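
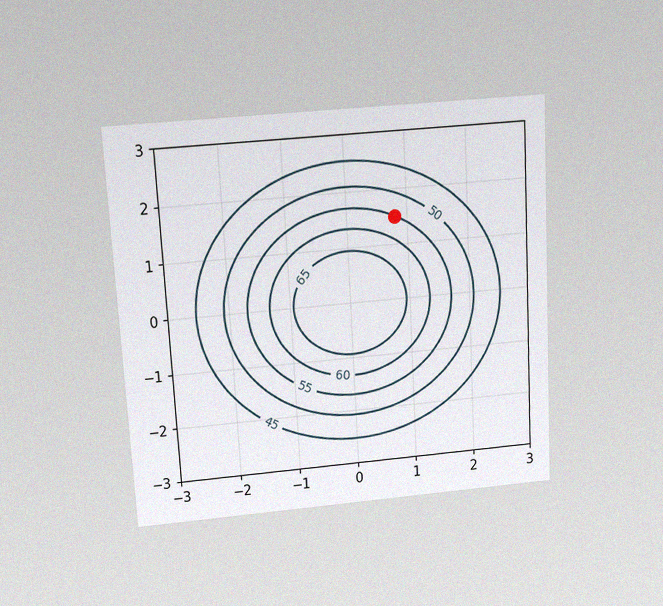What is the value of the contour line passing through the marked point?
55

The chart is tilted about 3° counter-clockwise and viewed slightly from above, with some photo noise. The marked point sits on the contour labelled 55.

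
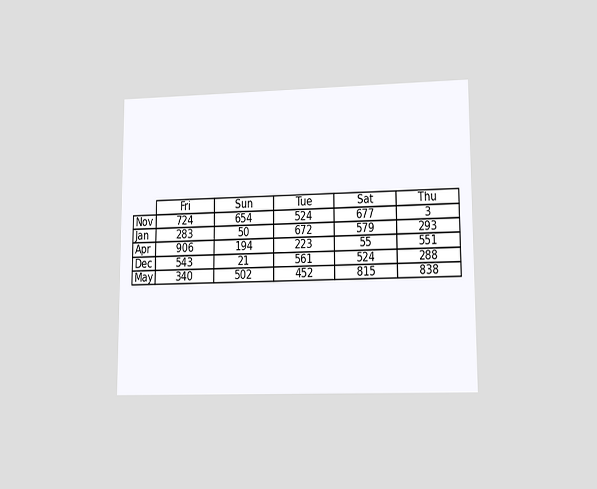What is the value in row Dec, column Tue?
561

The chart is viewed at a slight angle. The (Dec, Tue) cell reads 561.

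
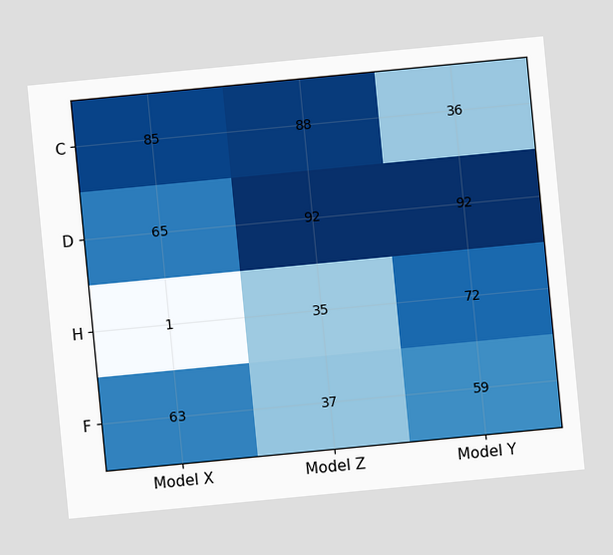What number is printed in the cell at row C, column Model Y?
The chart is tilted about 5° counter-clockwise. The (C, Model Y) cell reads 36.

36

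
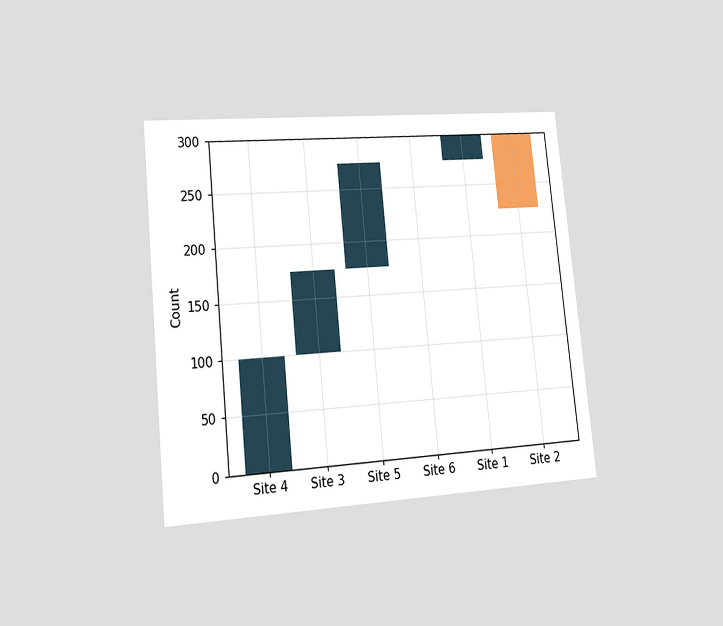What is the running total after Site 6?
The chart is tilted about 6° counter-clockwise and viewed slightly from the left. After Site 6 the running total reaches 275.

275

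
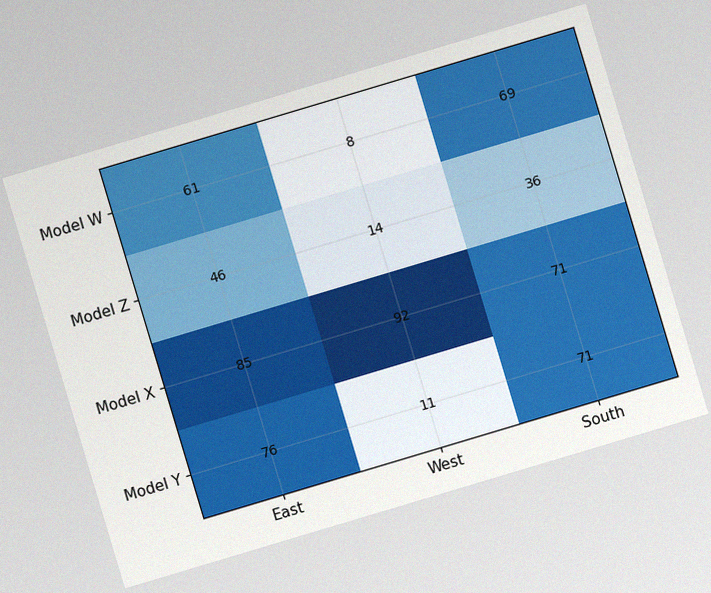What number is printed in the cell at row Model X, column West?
92

The chart is tilted about 17° counter-clockwise, with some photo noise. The (Model X, West) cell reads 92.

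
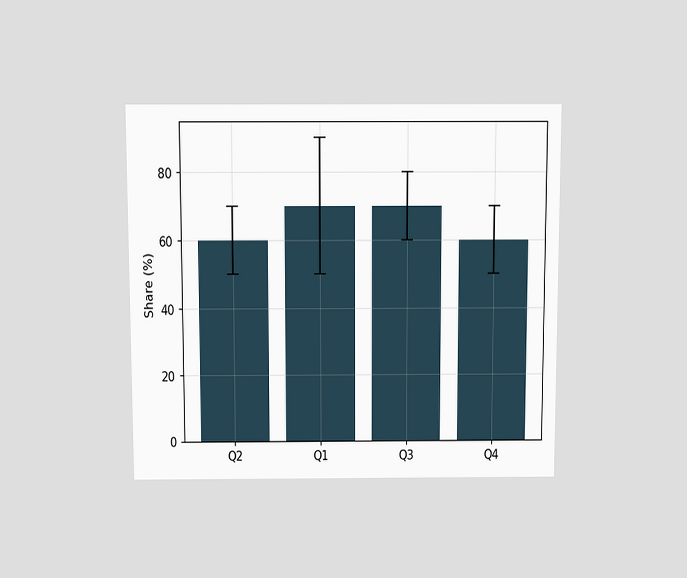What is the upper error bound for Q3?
80%

The chart is viewed slightly from above. The Q3 bar's upper whisker reaches 80%.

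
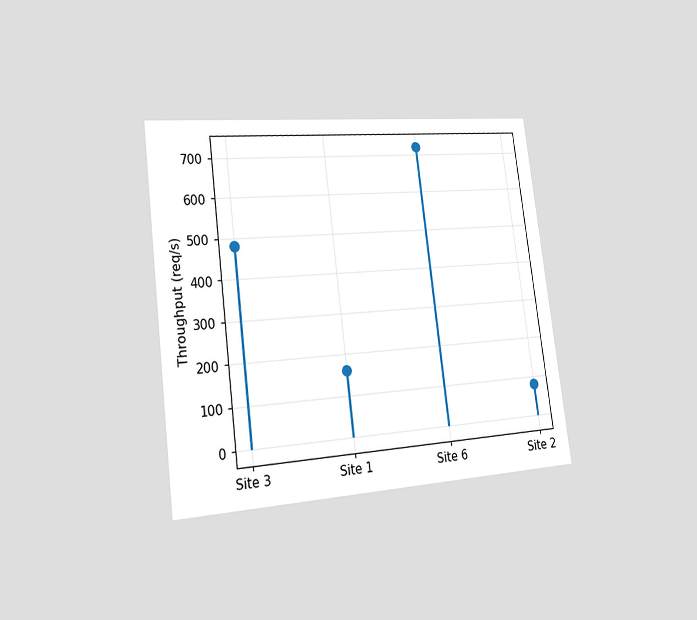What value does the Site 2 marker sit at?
80req/s

The chart is tilted about 7° counter-clockwise and viewed slightly from the left. The Site 2 marker sits at 80req/s.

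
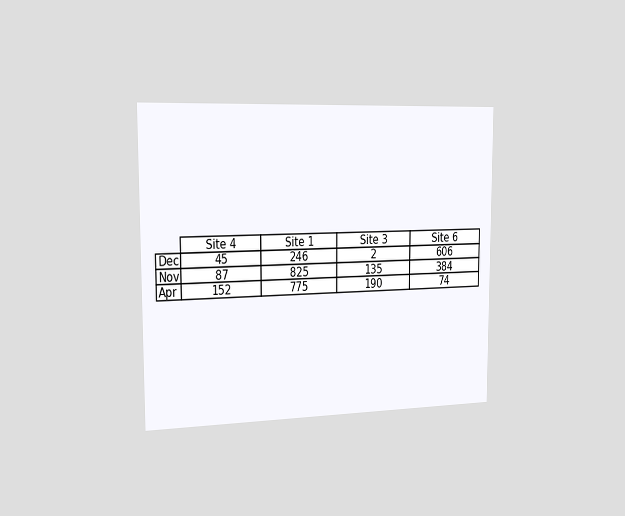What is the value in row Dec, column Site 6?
The chart is viewed slightly from the left. The (Dec, Site 6) cell reads 606.

606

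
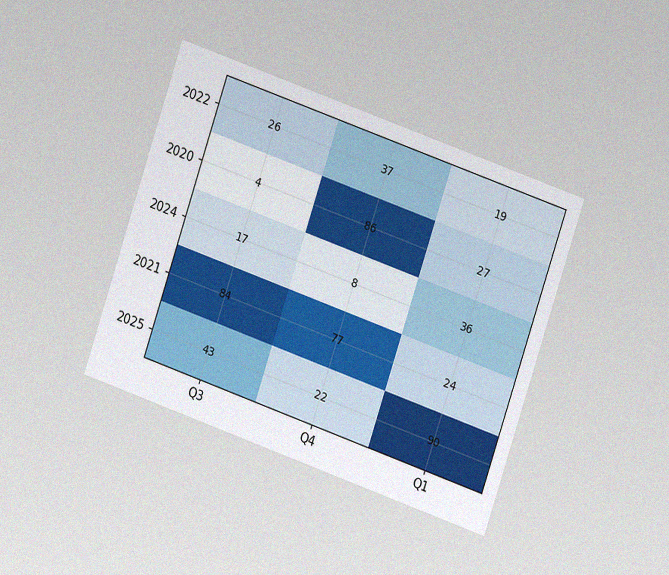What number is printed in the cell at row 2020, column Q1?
The chart is tilted about 19° clockwise and viewed at a slight angle, with some photo noise. The (2020, Q1) cell reads 27.

27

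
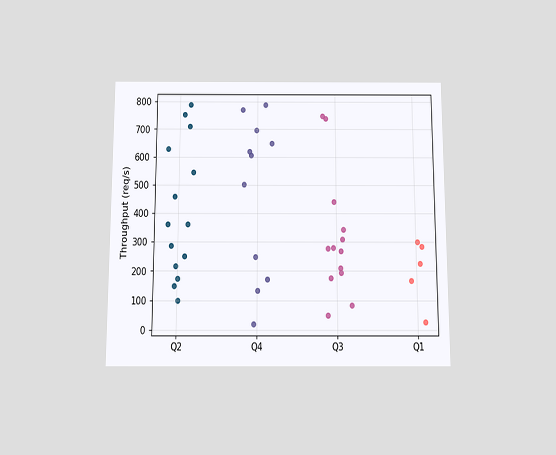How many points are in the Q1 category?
The chart is viewed slightly from below. Counting the markers in the Q1 column gives 5.

5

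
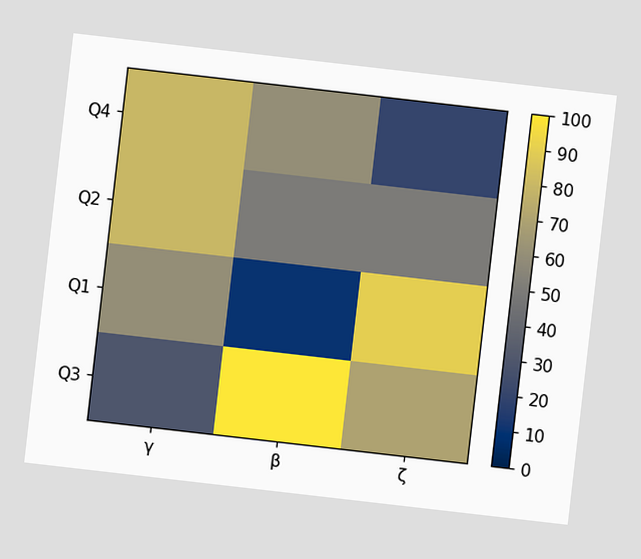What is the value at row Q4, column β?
The chart is tilted about 7° clockwise. Matching cell (Q4, β) against the colorbar gives 60.

60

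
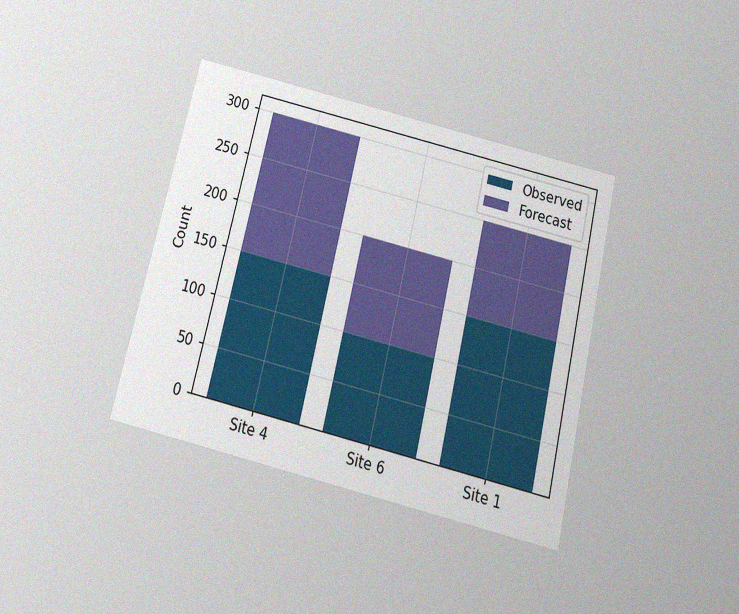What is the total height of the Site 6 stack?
200

The chart is tilted about 13° clockwise and viewed slightly from below, with some photo noise. The Site 6 stack's top reaches 200 on the y-axis.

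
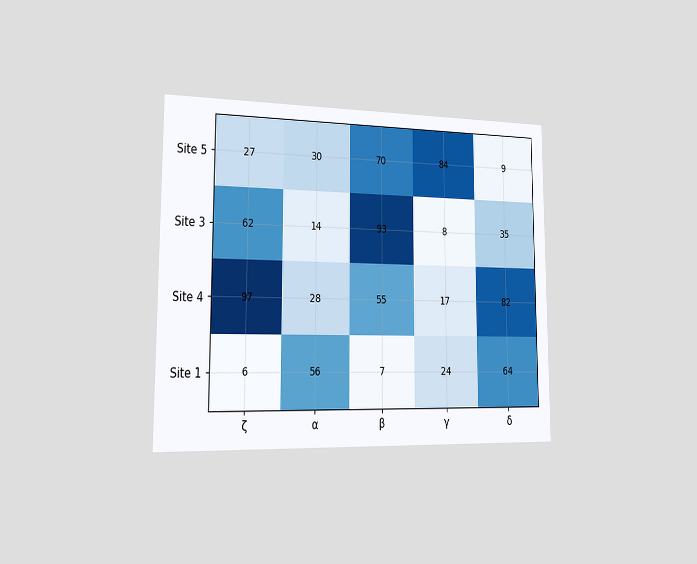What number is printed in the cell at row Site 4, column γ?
17

The chart is viewed slightly from the left. The (Site 4, γ) cell reads 17.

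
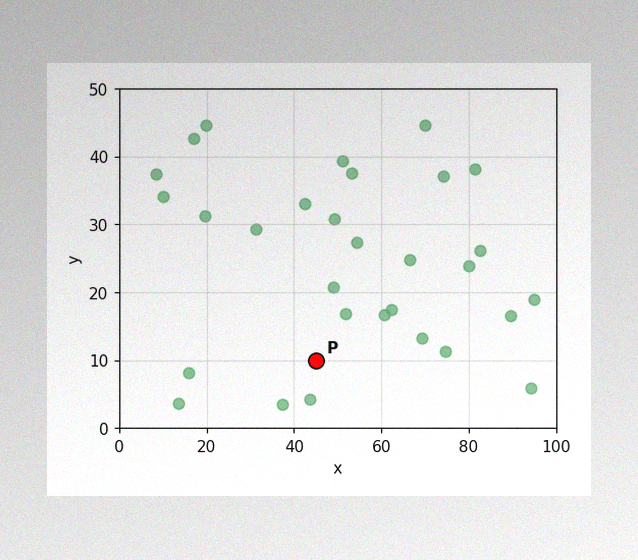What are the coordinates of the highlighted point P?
(45, 10)

The image has some photo noise and uneven lighting. Following the gridlines from P to each axis, P sits at (45, 10).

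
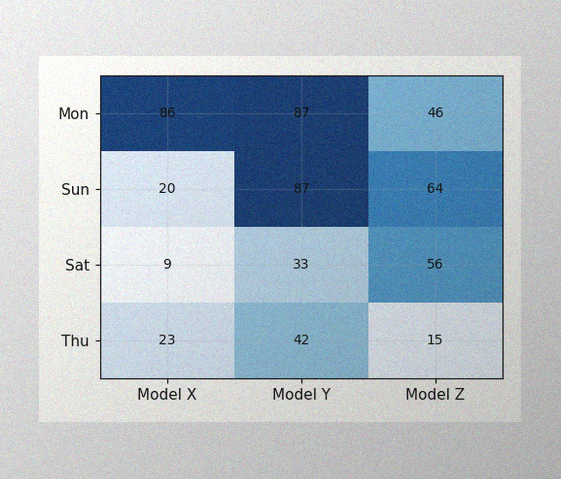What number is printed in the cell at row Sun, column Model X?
The image has some photo noise and uneven lighting. The (Sun, Model X) cell reads 20.

20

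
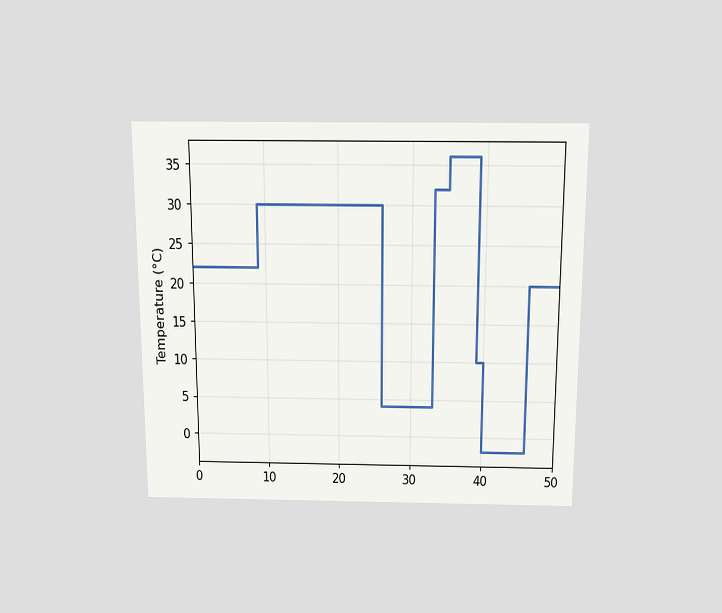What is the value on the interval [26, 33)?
The chart is viewed slightly from above. On [26, 33) the step sits at 4°C.

4°C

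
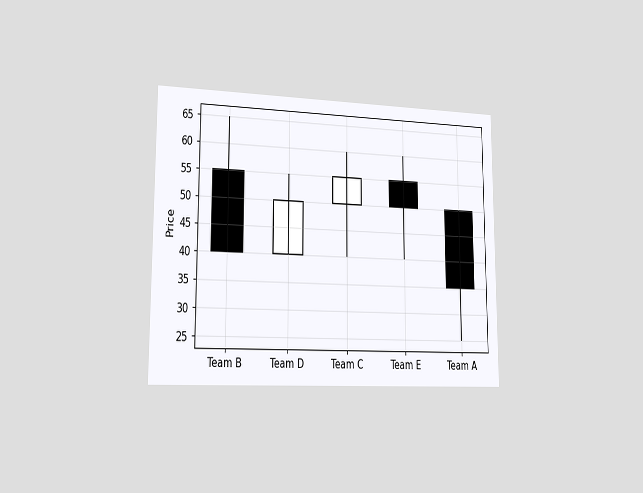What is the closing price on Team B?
40

The chart is viewed slightly from the left. The Team B candle closes at 40.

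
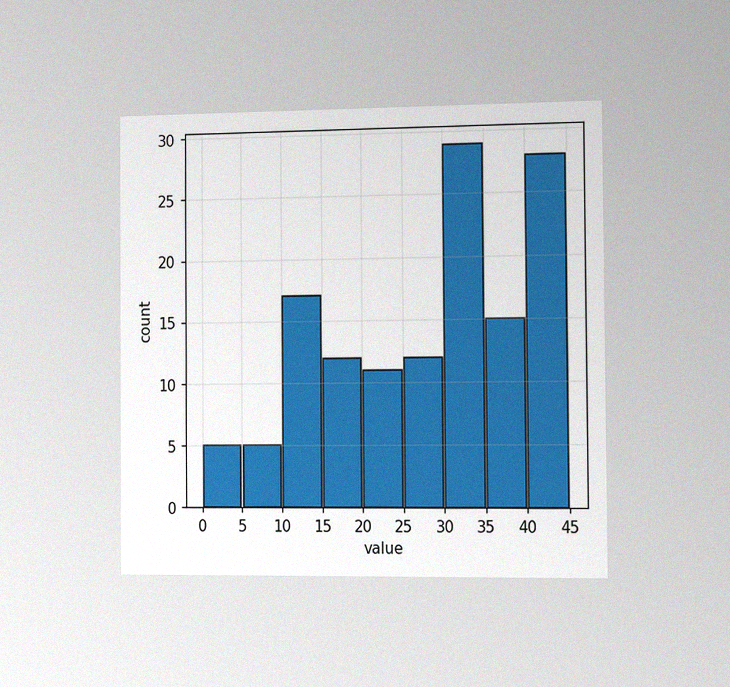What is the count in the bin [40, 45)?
28

The chart is viewed slightly from the right, with some photo noise. The [40, 45) bin has height 28.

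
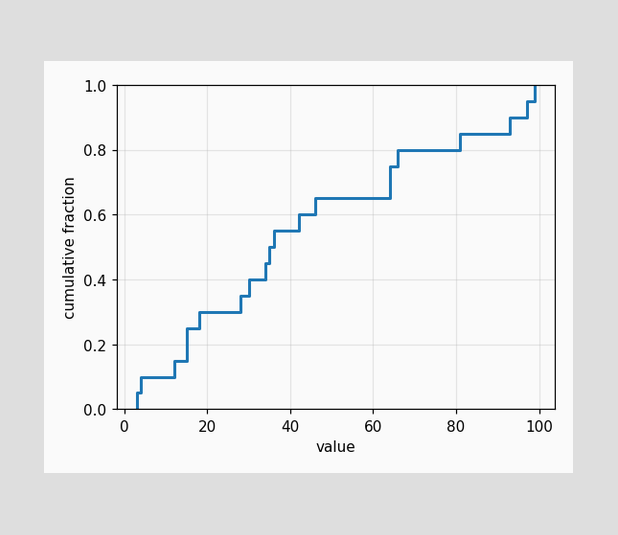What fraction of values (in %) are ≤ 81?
85%

At x=81 the ECDF step is at 85%.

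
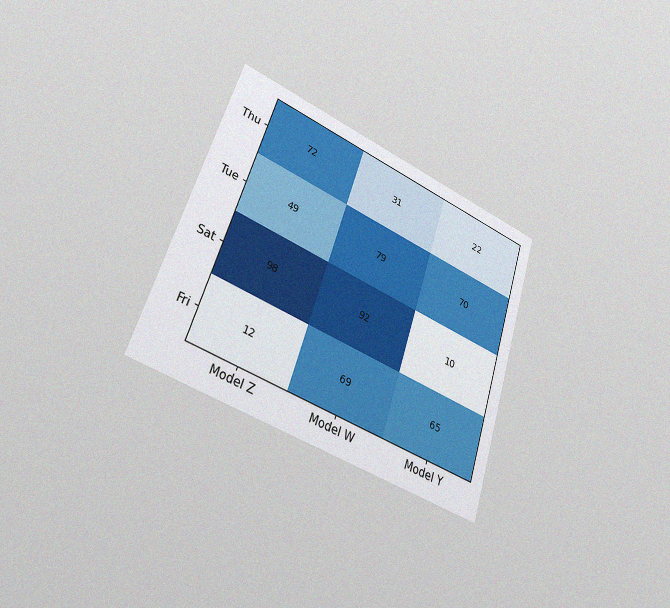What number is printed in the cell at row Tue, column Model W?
The chart is tilted about 18° clockwise and viewed slightly from the left, with some photo noise. The (Tue, Model W) cell reads 79.

79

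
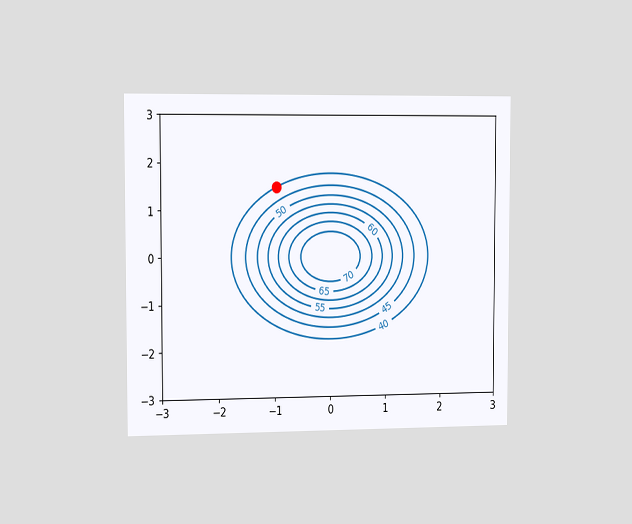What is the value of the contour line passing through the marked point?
40

The chart is viewed slightly from the left. The marked point sits on the contour labelled 40.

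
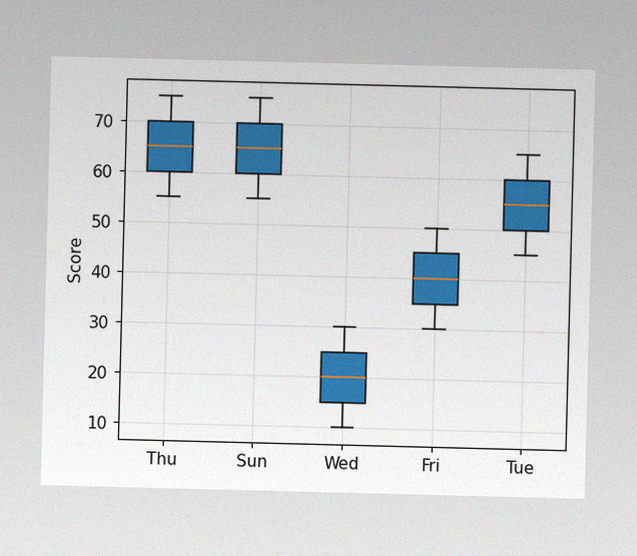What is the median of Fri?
40

The image has some photo noise and uneven lighting. The median line in the Fri box sits at 40.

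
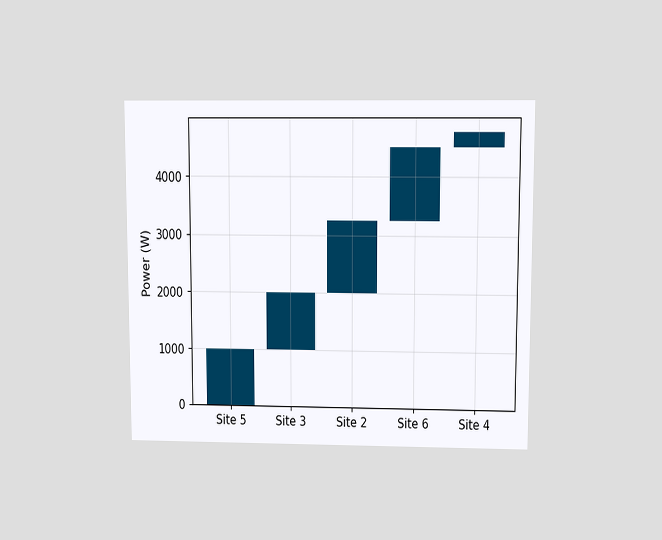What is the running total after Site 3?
2000W

The chart is viewed slightly from above. After Site 3 the running total reaches 2000W.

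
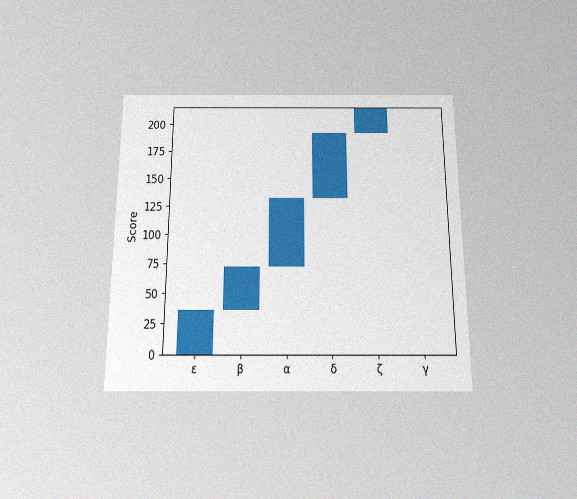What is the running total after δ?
The chart is viewed slightly from below, with some photo noise. After δ the running total reaches 192.

192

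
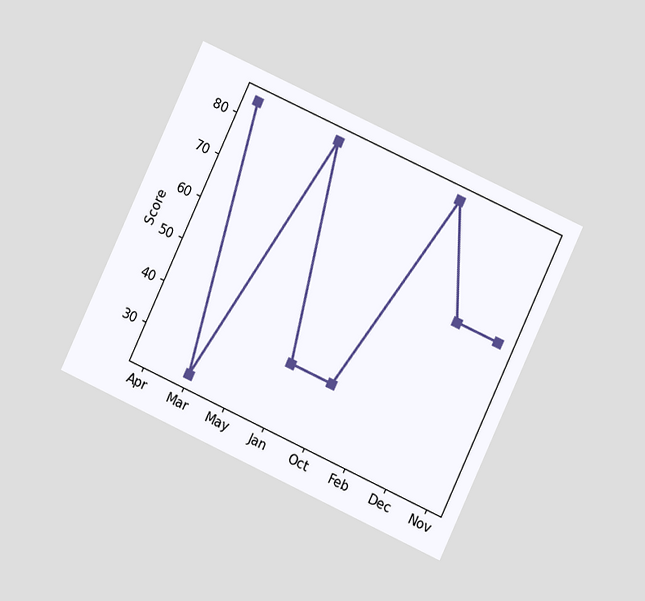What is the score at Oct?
The chart is tilted about 25° clockwise and viewed at a slight angle. At Oct, the line is at 36.

36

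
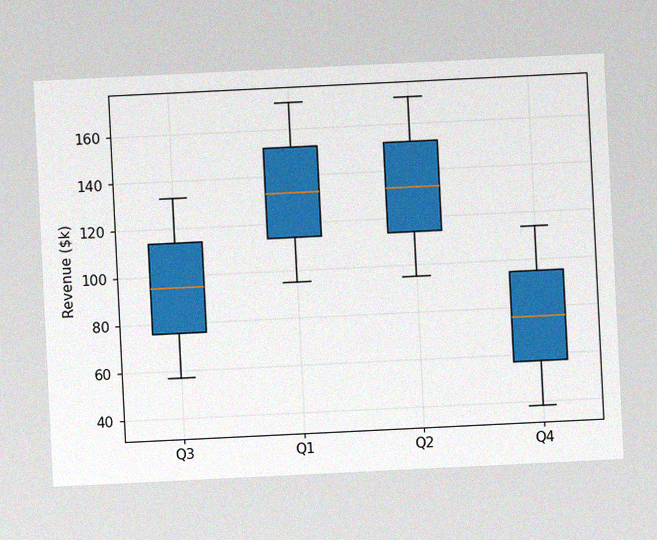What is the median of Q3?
The chart is tilted about 3° counter-clockwise, with some photo noise. The median line in the Q3 box sits at $95k.

$95k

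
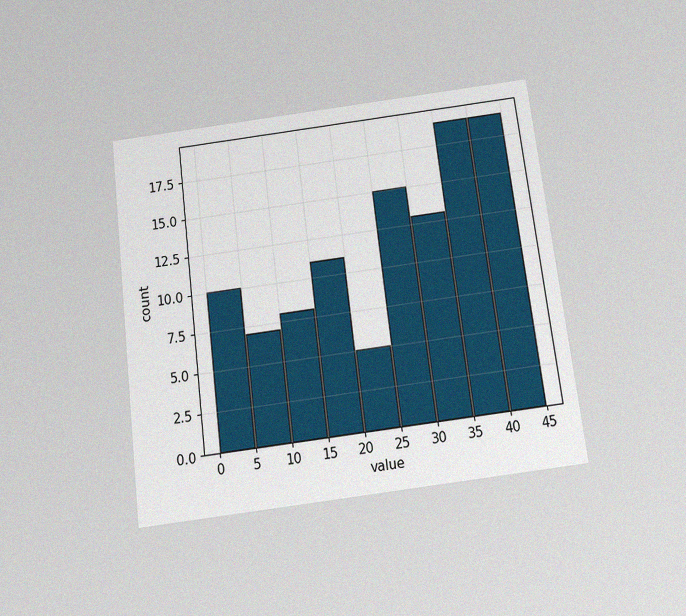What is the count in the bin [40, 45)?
The chart is tilted about 7° counter-clockwise and viewed slightly from below, with some photo noise. The [40, 45) bin has height 19.

19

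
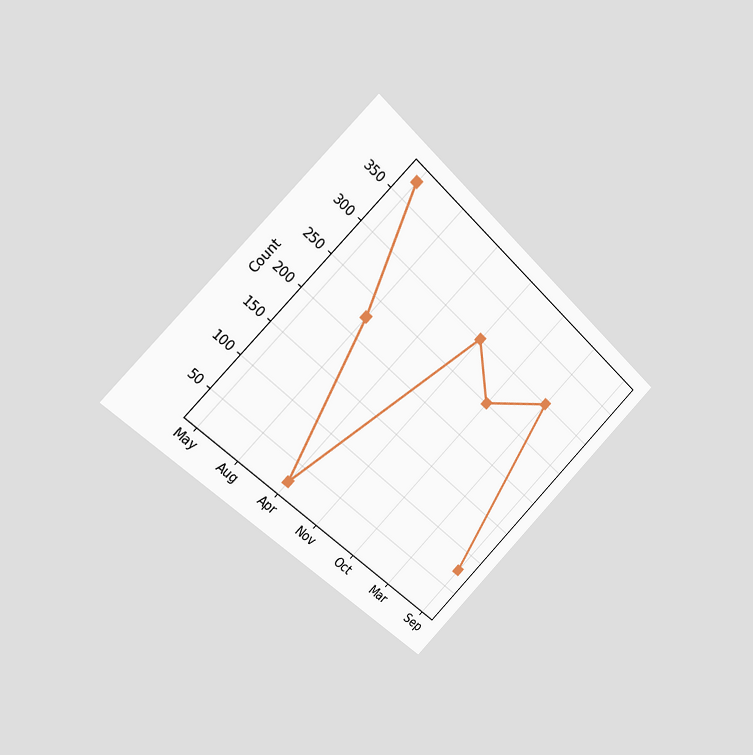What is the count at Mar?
The chart is tilted about 45° clockwise and viewed slightly from the left. At Mar, the line is at 300.

300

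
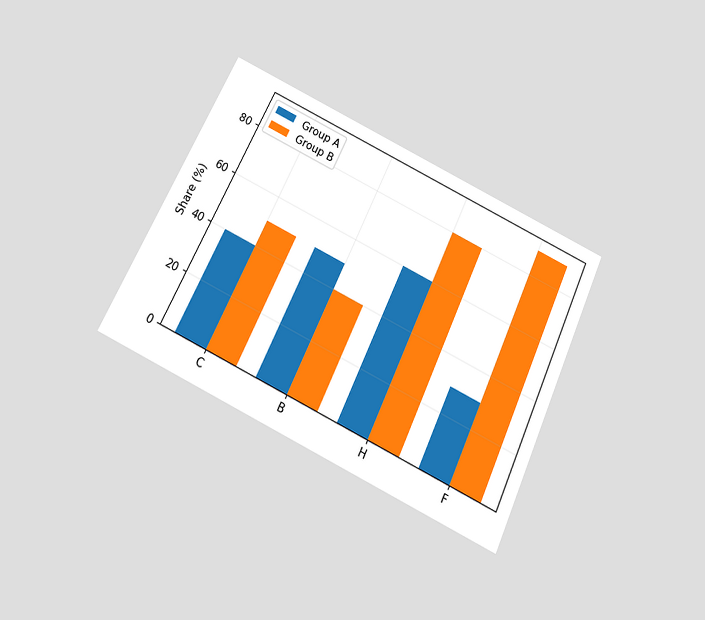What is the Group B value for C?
50%

The chart is tilted about 26° clockwise and viewed slightly from below. The Group B bar at C reaches 50% on the y-axis.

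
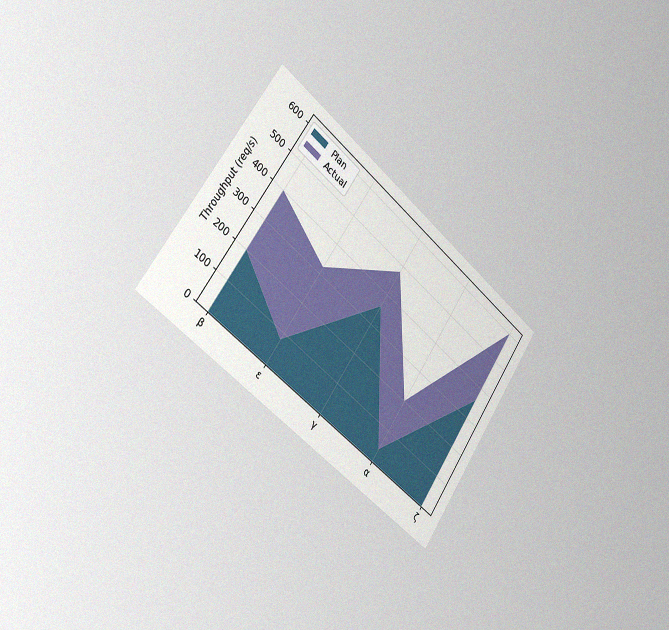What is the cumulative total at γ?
480req/s

The chart is tilted about 36° clockwise and viewed slightly from the left, with some photo noise. The stacked total at γ reaches 480req/s.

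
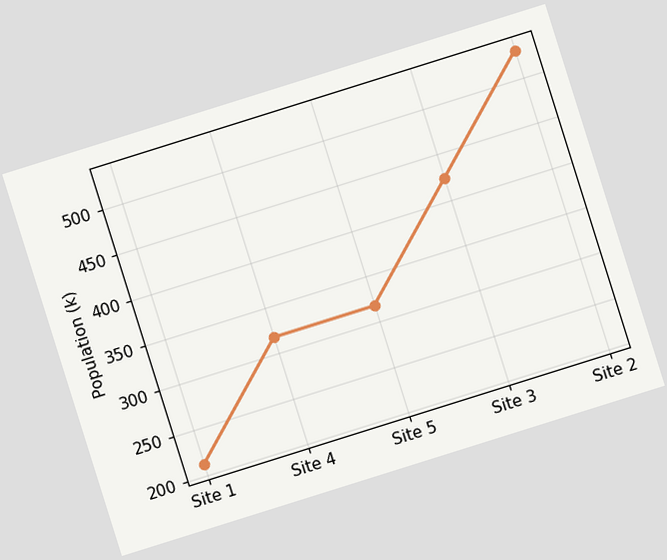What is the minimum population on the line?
212k

The chart is tilted about 17° counter-clockwise. The lowest point is at Site 1, and reading across to the y-axis gives 212k.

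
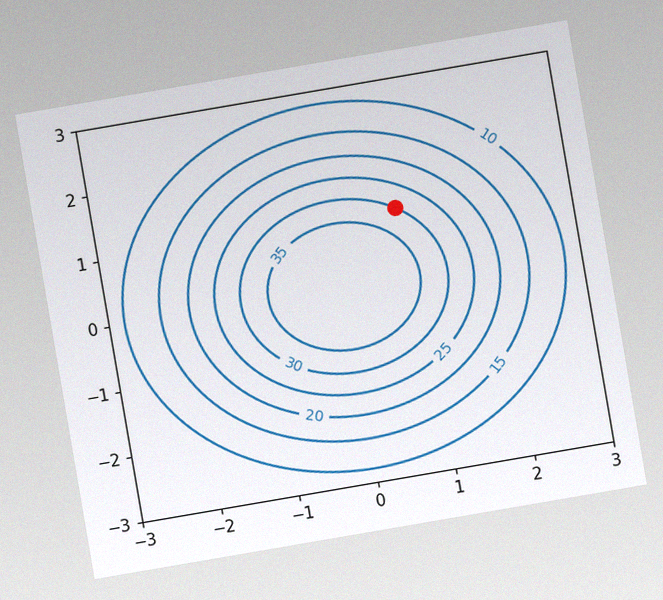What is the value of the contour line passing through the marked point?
30

The chart is tilted about 10° counter-clockwise, with some photo noise. The marked point sits on the contour labelled 30.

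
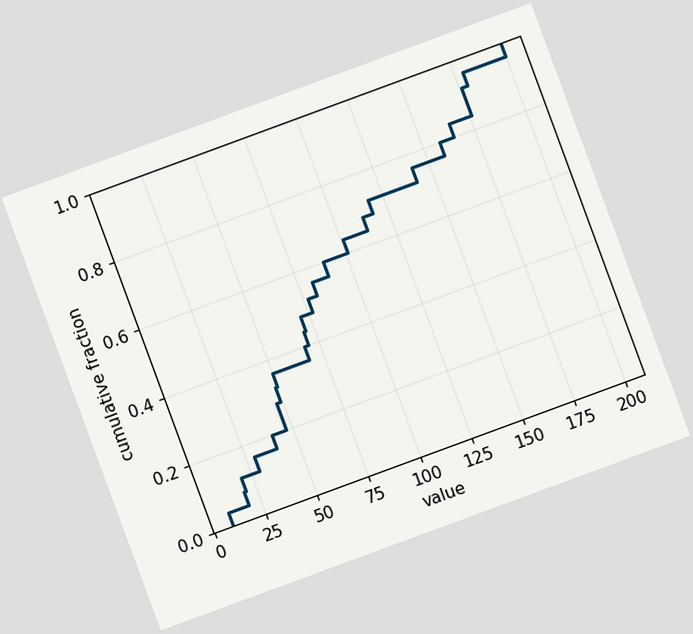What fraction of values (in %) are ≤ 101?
64%

The chart is tilted about 20° counter-clockwise. At x=101 the ECDF step is at 64%.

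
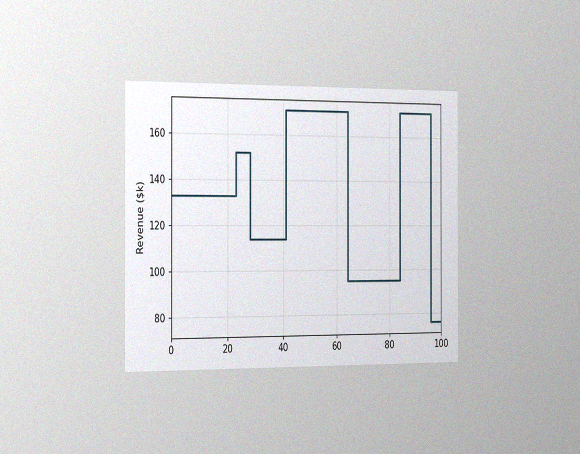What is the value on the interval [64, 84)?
$95k

The chart is viewed slightly from the left, with some photo noise. On [64, 84) the step sits at $95k.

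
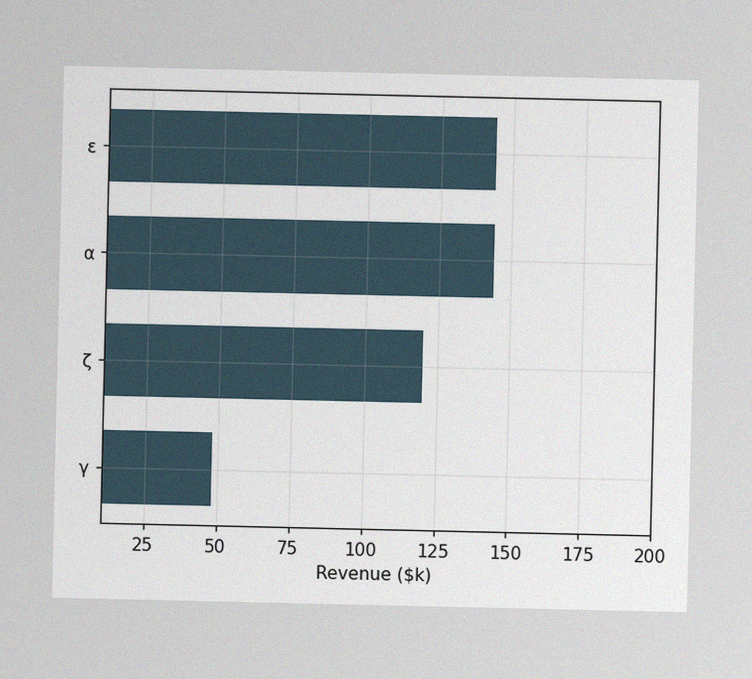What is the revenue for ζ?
The image has some photo noise and uneven lighting. Reading along the chart's x-axis, the ζ bar reaches $120k.

$120k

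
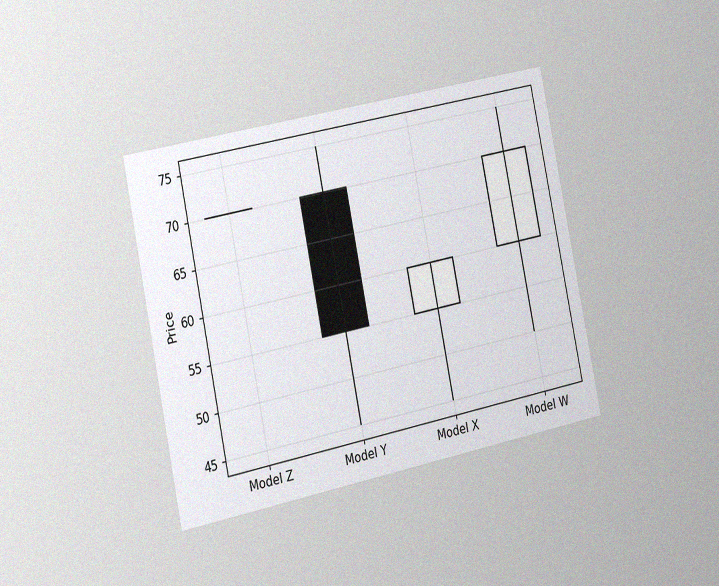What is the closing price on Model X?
60

The chart is tilted about 12° counter-clockwise and viewed slightly from the left, with some photo noise. The Model X candle closes at 60.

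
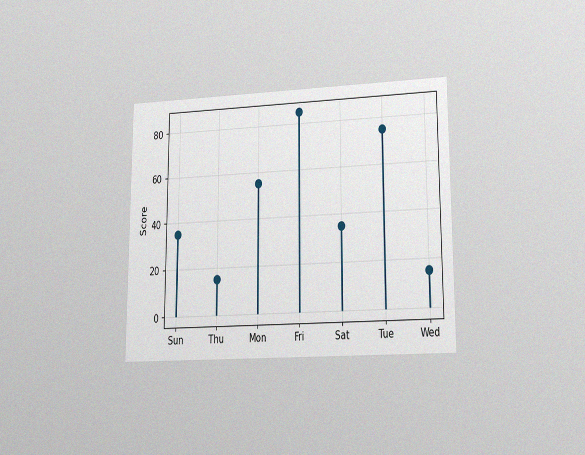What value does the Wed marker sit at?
The chart is viewed at a slight angle, with some photo noise. The Wed marker sits at 15.

15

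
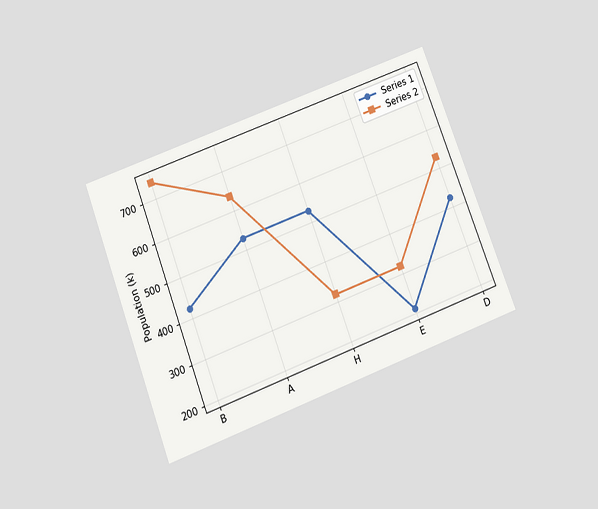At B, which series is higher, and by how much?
The chart is tilted about 21° counter-clockwise and viewed slightly from below. At B, Series 2 sits above the other line by 318k.

Series 2, by 318k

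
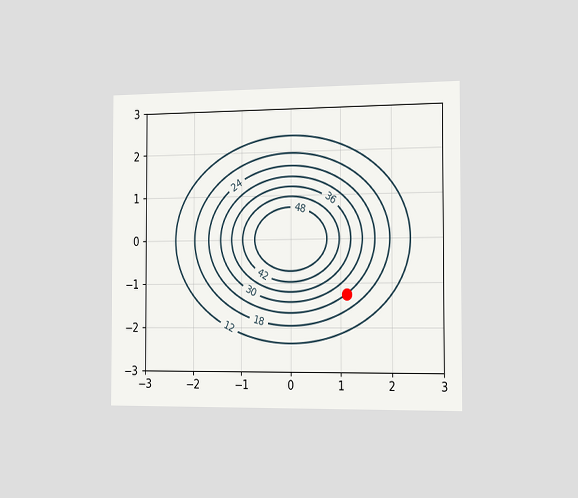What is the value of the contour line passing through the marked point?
The chart is viewed slightly from the right. The marked point sits on the contour labelled 24.

24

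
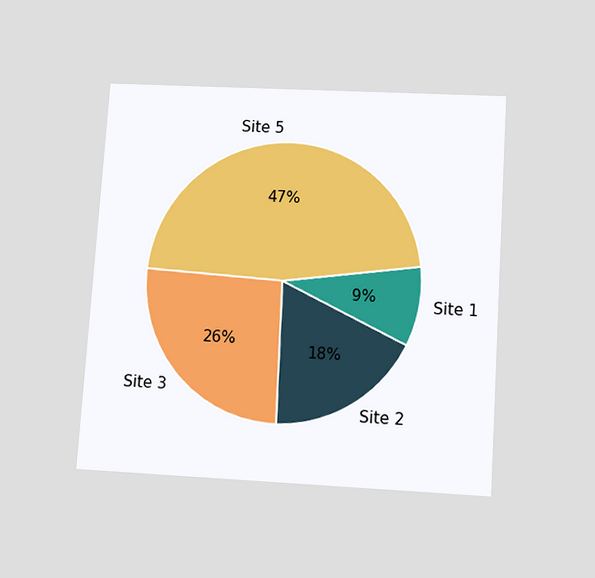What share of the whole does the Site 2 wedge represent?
18%

The chart is tilted about 4° clockwise and viewed slightly from below. The Site 2 slice takes up 18% of the pie.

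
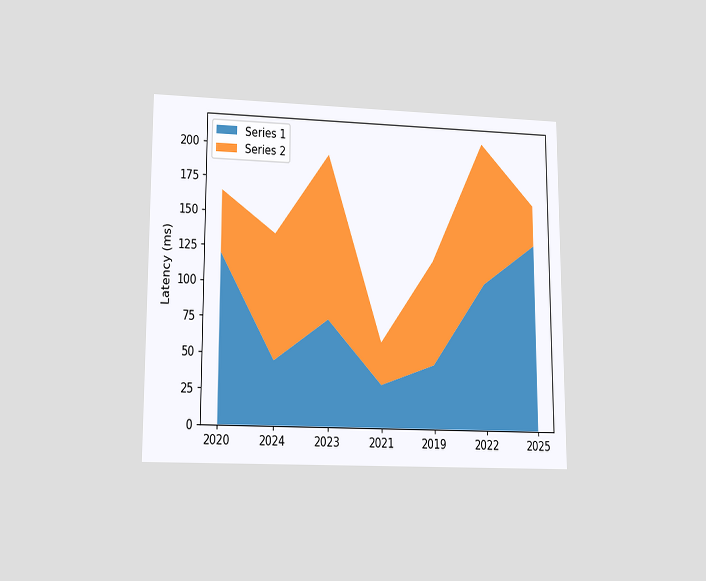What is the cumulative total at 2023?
195ms

The chart is viewed at a slight angle. The stacked total at 2023 reaches 195ms.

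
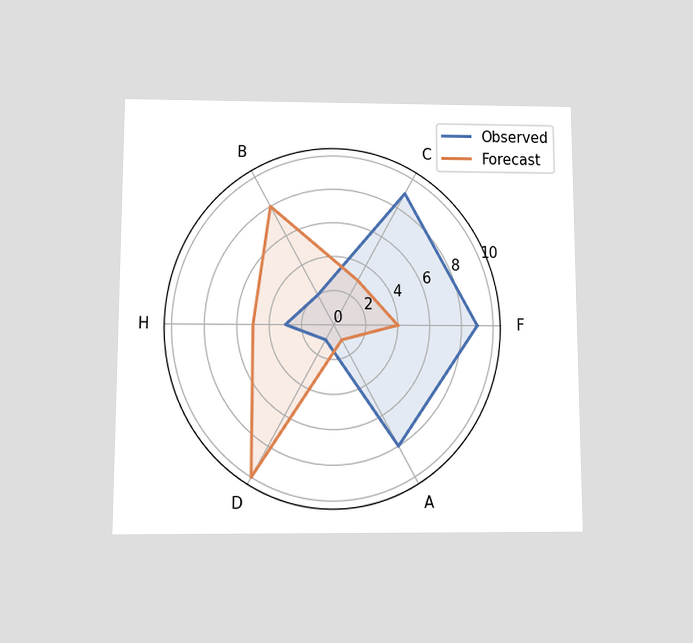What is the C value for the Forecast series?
The chart is viewed slightly from below. On the C axis, Forecast reaches 3.

3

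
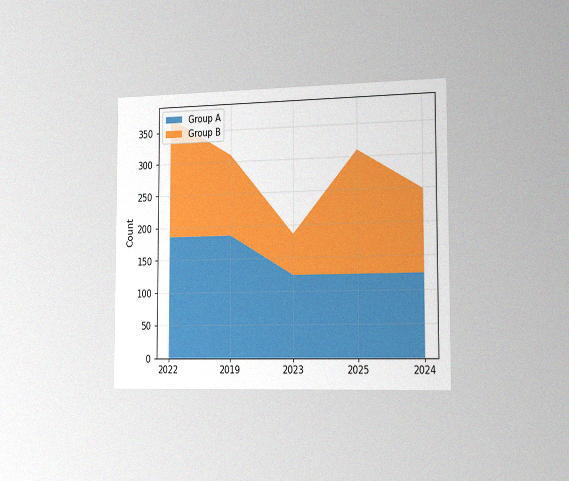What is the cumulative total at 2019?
The chart is viewed slightly from the right, with some photo noise. The stacked total at 2019 reaches 310.

310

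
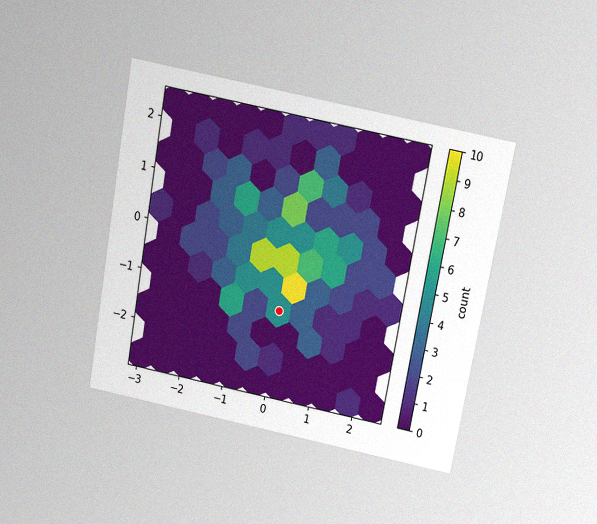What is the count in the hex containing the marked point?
The chart is tilted about 10° clockwise and viewed slightly from above, with some photo noise. The marked hex reads 5 on the colorbar.

5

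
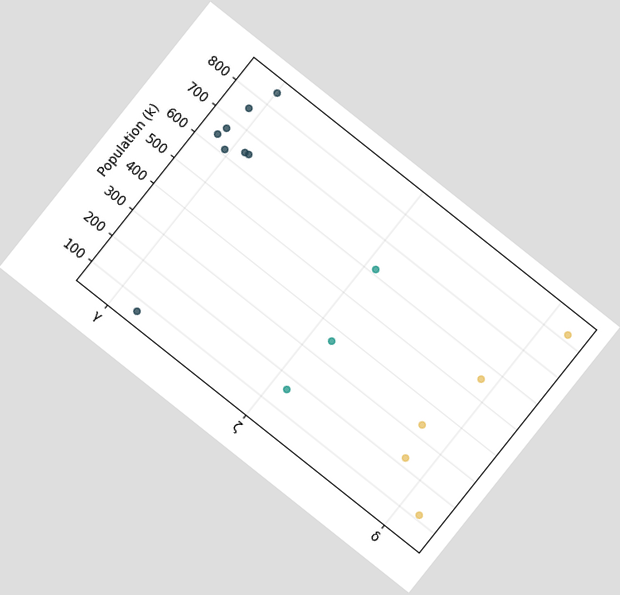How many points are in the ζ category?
The chart is tilted about 38° clockwise. Counting the markers in the ζ column gives 3.

3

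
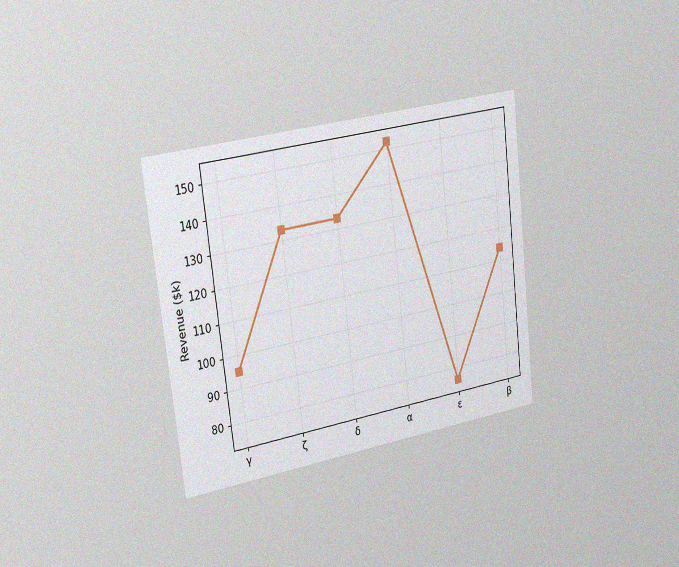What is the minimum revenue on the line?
The chart is tilted about 7° counter-clockwise and viewed slightly from the left, with some photo noise. The lowest point is at ε, and reading across to the y-axis gives $76k.

$76k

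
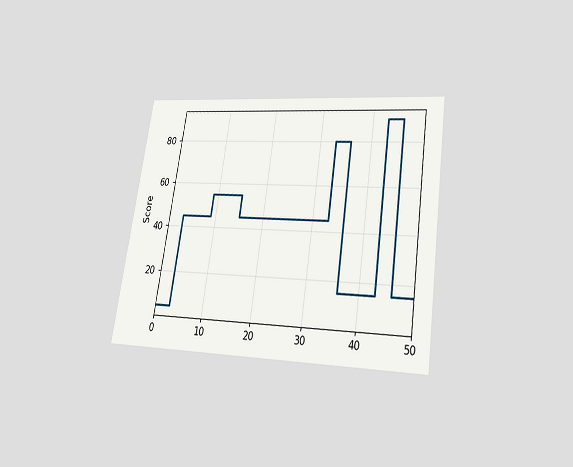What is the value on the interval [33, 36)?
80

The chart is tilted about 8° clockwise and viewed slightly from below. On [33, 36) the step sits at 80.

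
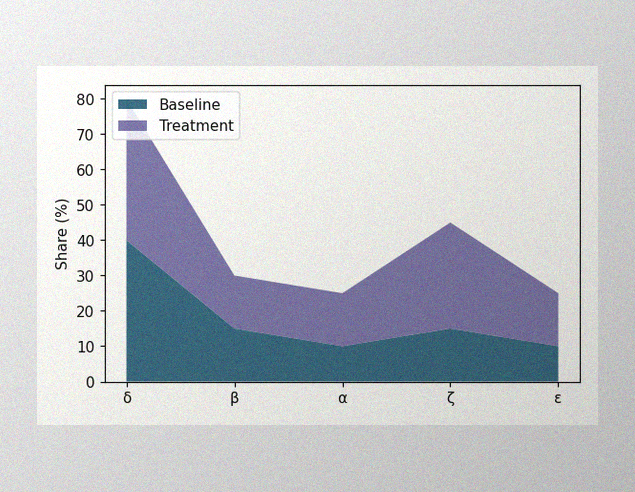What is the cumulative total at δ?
80%

The image has some photo noise and uneven lighting. The stacked total at δ reaches 80%.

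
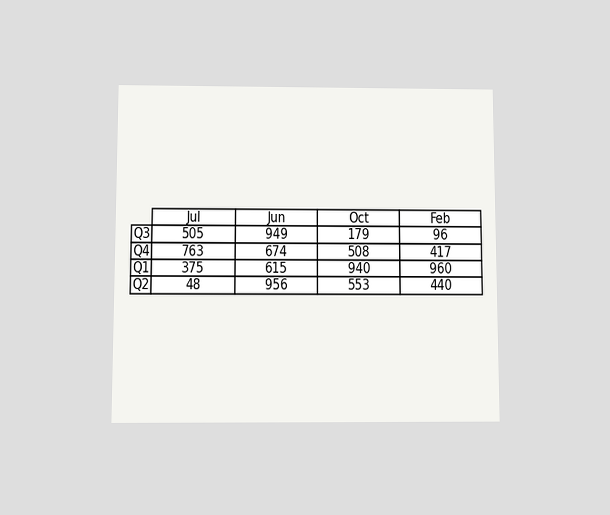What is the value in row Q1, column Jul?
The chart is viewed slightly from below. The (Q1, Jul) cell reads 375.

375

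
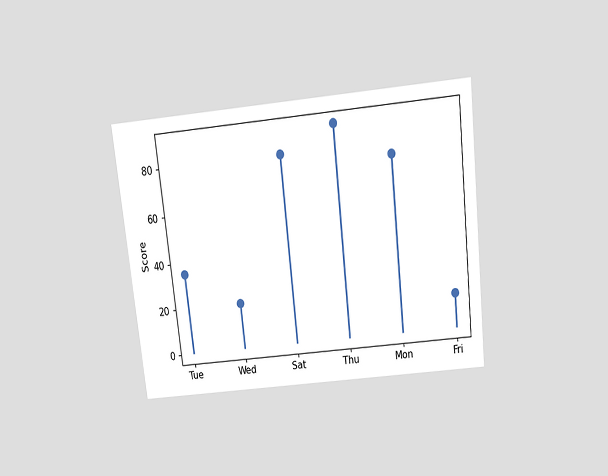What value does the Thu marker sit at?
The chart is tilted about 6° counter-clockwise and viewed slightly from above. The Thu marker sits at 90.

90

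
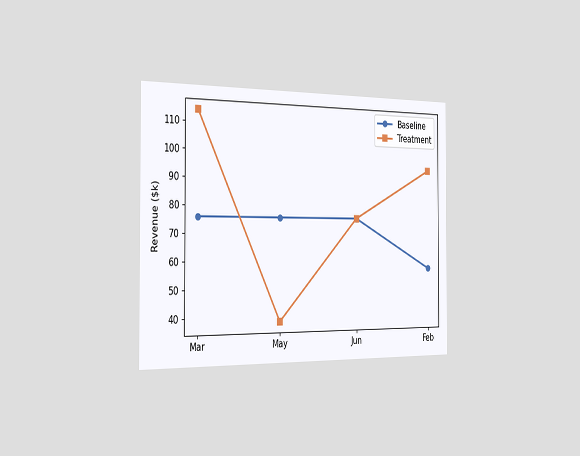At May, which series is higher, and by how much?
The chart is viewed slightly from the left. At May, Baseline sits above the other line by $38k.

Baseline, by $38k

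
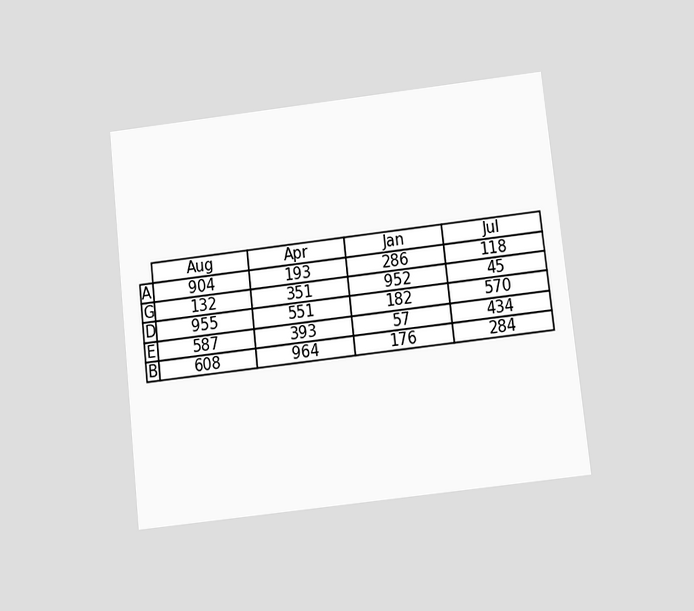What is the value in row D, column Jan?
The chart is tilted about 6° counter-clockwise and viewed at a slight angle. The (D, Jan) cell reads 182.

182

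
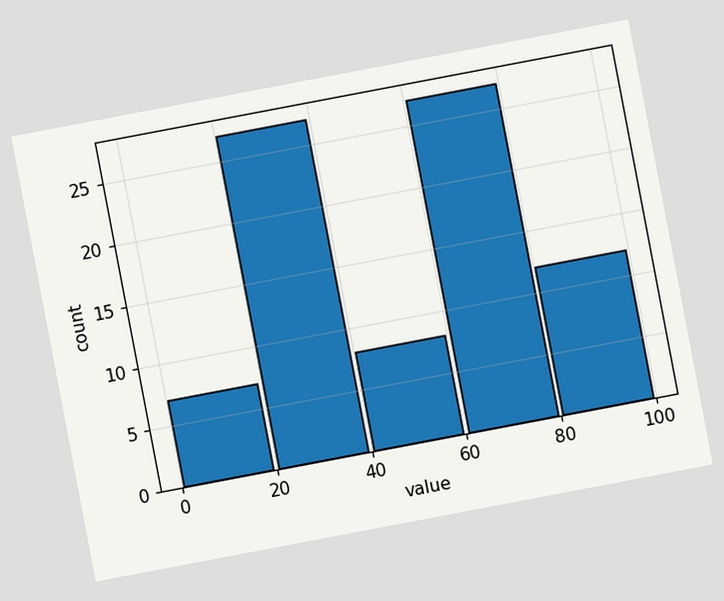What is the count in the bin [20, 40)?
The chart is tilted about 11° counter-clockwise. The [20, 40) bin has height 27.

27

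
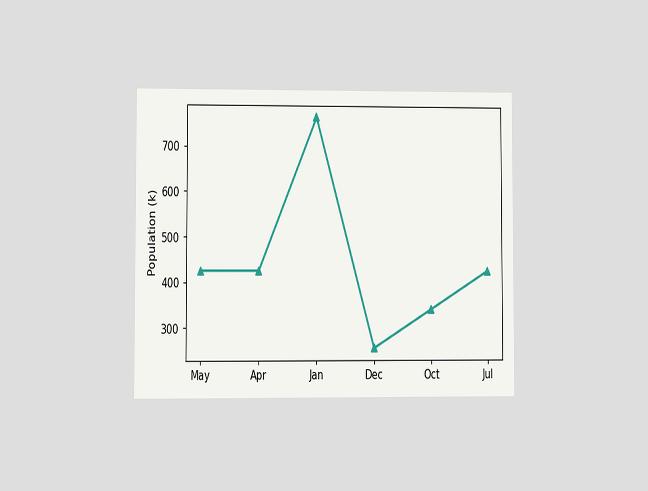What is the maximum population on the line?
765k

The chart is viewed at a slight angle. The highest point is at Jan, and reading across to the y-axis gives 765k.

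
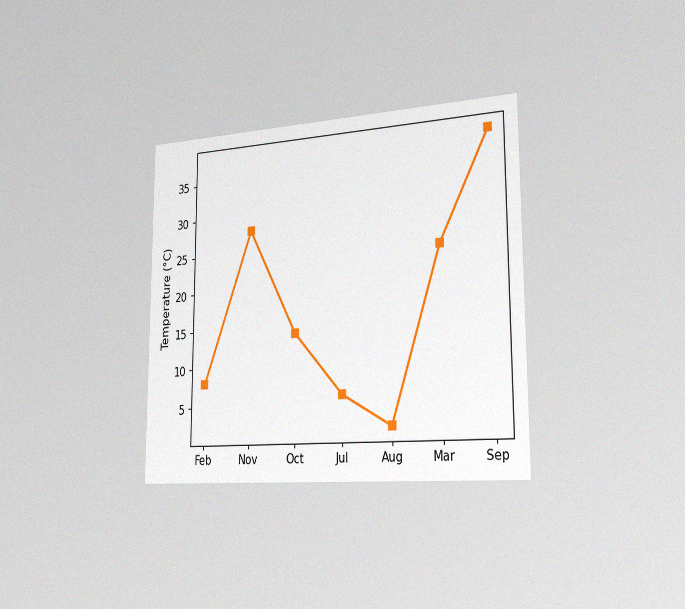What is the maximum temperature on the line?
The chart is viewed slightly from the right, with some photo noise. The highest point is at Sep, and reading across to the y-axis gives 38°C.

38°C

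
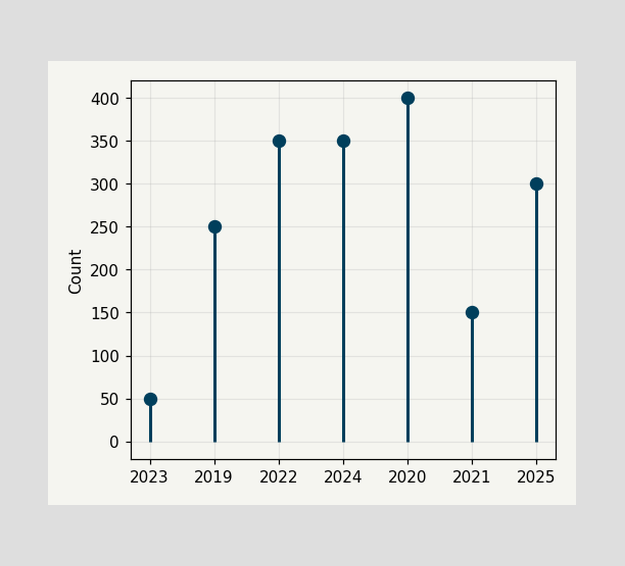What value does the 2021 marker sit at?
The 2021 marker sits at 150.

150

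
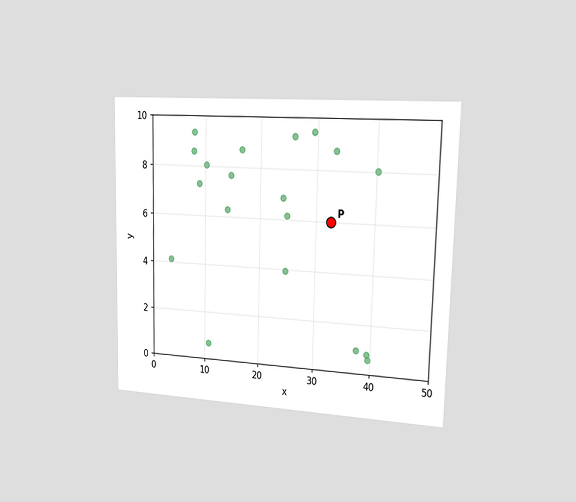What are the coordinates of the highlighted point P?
The chart is viewed slightly from the right. Following the gridlines from P to each axis, P sits at (32.5, 6).

(32.5, 6)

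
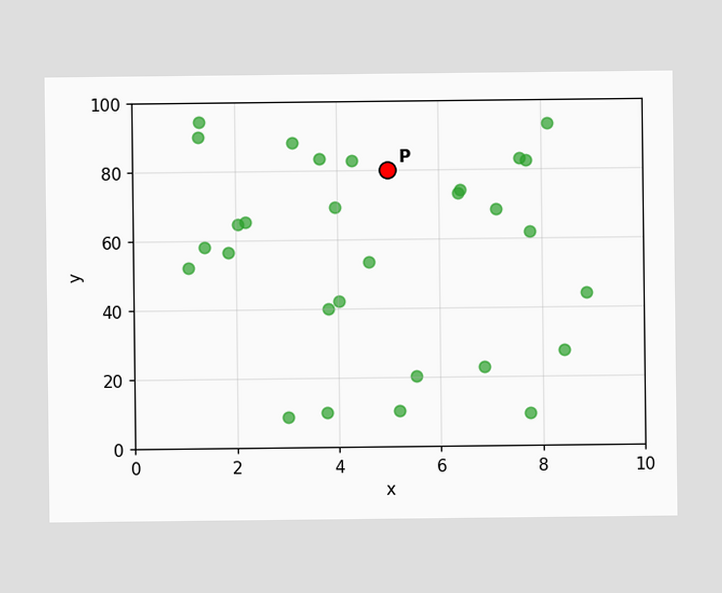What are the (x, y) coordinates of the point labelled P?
Following the gridlines from P to each axis, P sits at (5, 80).

(5, 80)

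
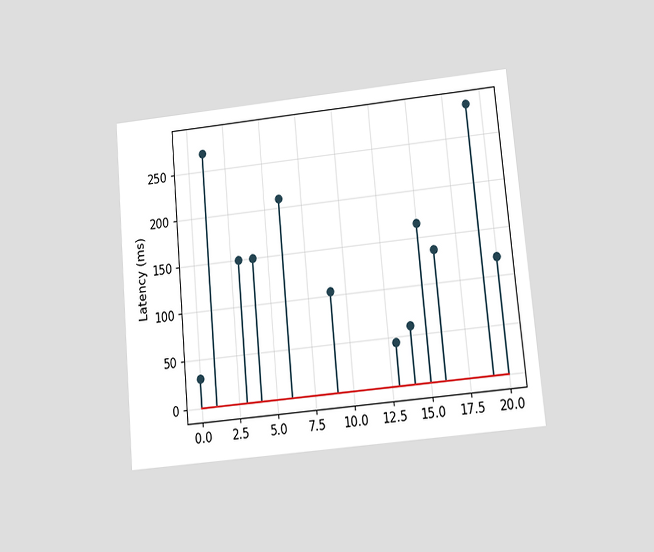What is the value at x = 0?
30ms

The chart is tilted about 5° counter-clockwise and viewed at a slight angle. The stem at x=0 reaches 30ms.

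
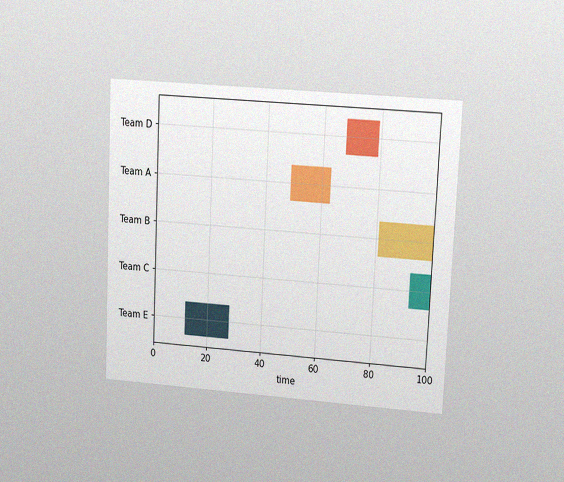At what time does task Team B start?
81

The chart is tilted about 3° clockwise and viewed at a slight angle, with some photo noise. The Team B bar begins at t=81.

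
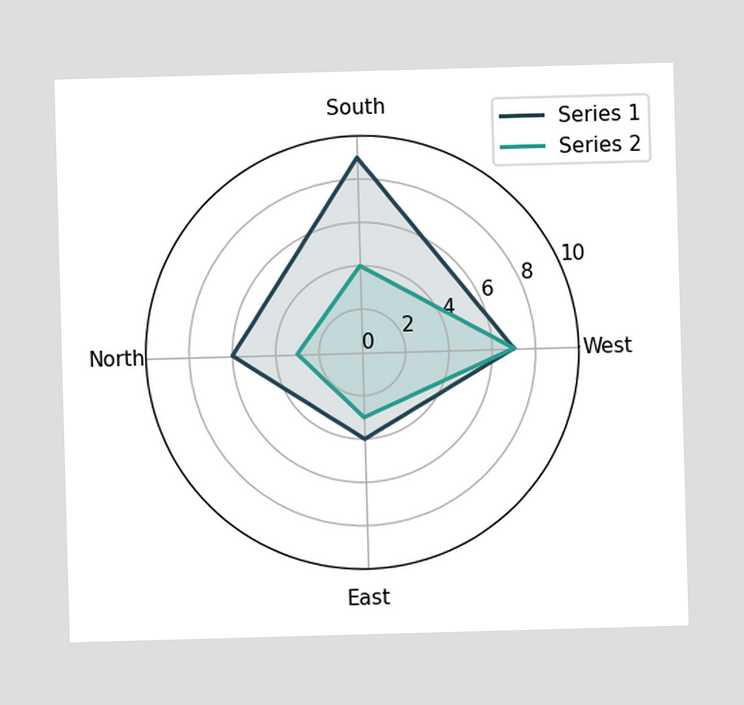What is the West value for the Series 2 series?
On the West axis, Series 2 reaches 7.

7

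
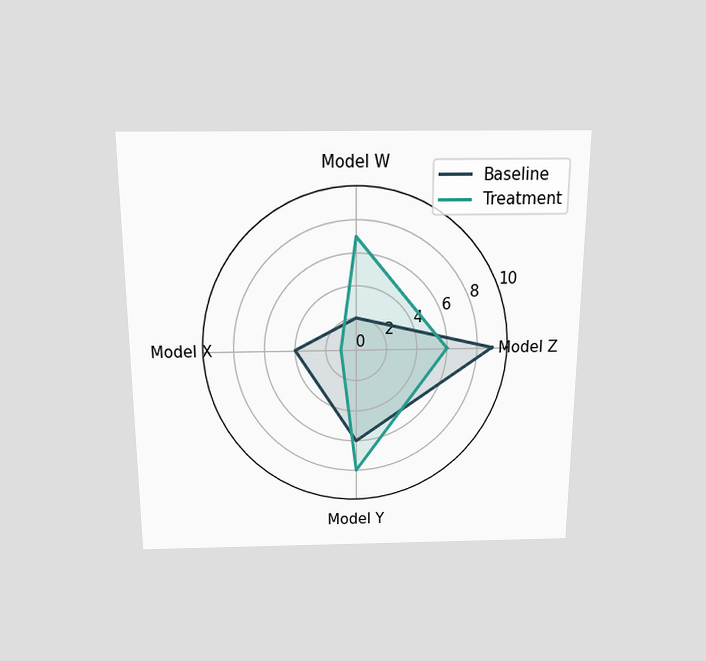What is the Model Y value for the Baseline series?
The chart is viewed slightly from above. On the Model Y axis, Baseline reaches 6.

6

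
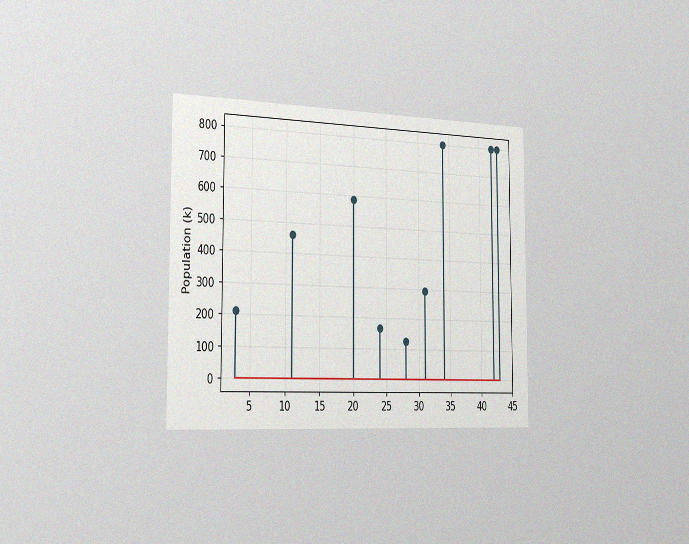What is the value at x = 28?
126k

The chart is viewed slightly from the left, with some photo noise. The stem at x=28 reaches 126k.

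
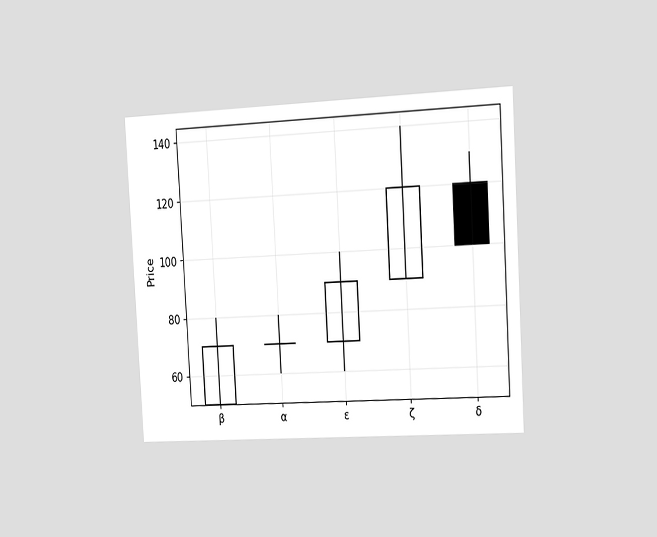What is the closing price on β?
The chart is tilted about 3° counter-clockwise and viewed slightly from the right. The β candle closes at 70.

70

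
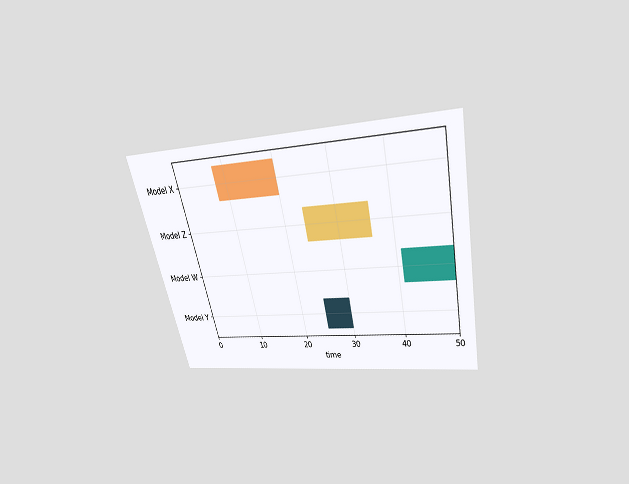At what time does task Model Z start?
24

The chart is tilted about 13° counter-clockwise and viewed slightly from above. The Model Z bar begins at t=24.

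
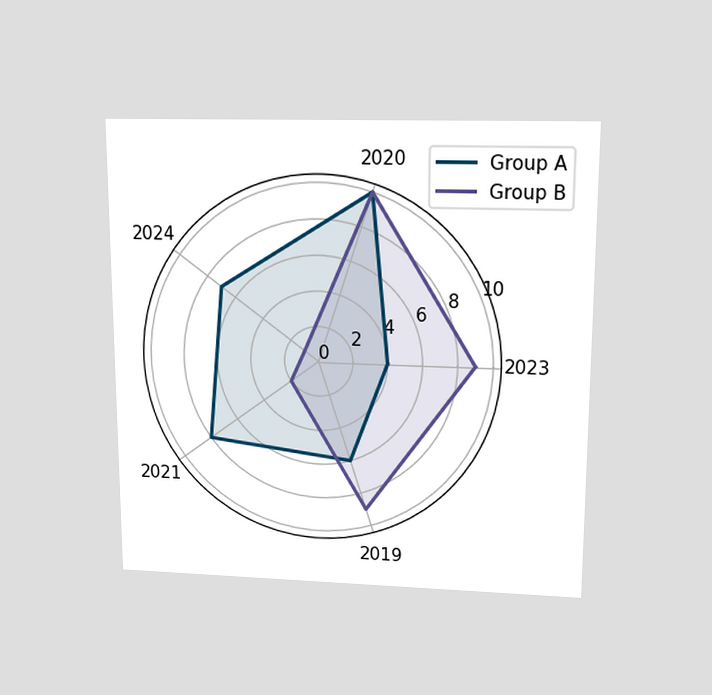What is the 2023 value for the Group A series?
The chart is viewed slightly from above. On the 2023 axis, Group A reaches 4.

4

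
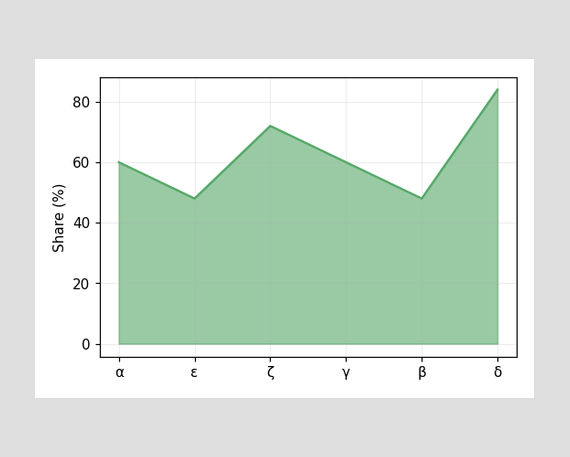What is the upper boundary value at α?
At α the upper boundary is at 60%.

60%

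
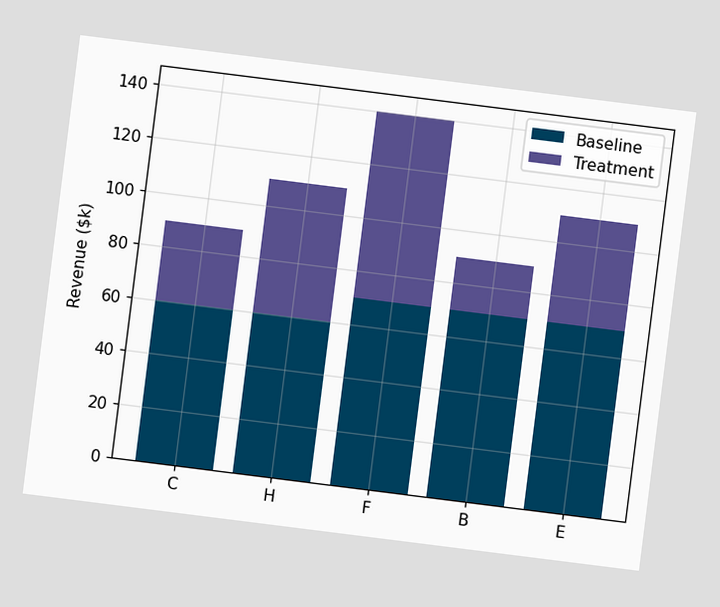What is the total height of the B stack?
$90k

The chart is tilted about 7° clockwise. The B stack's top reaches $90k on the y-axis.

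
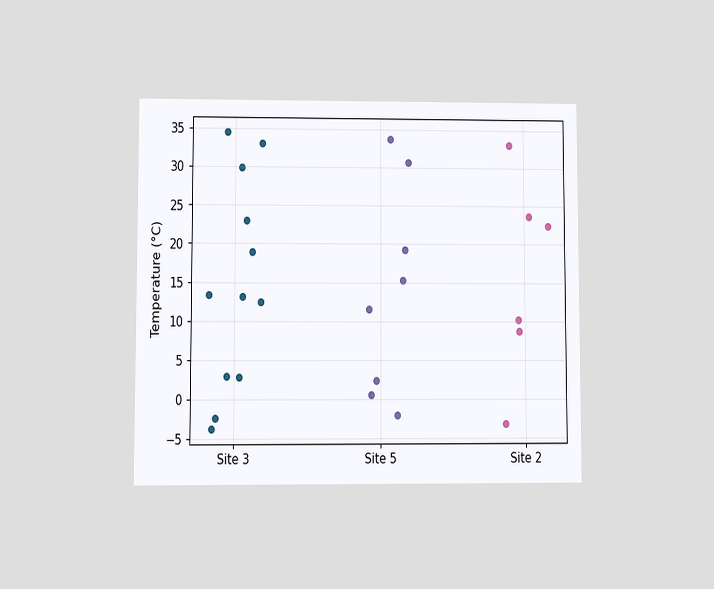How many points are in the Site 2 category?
The chart is viewed at a slight angle. Counting the markers in the Site 2 column gives 6.

6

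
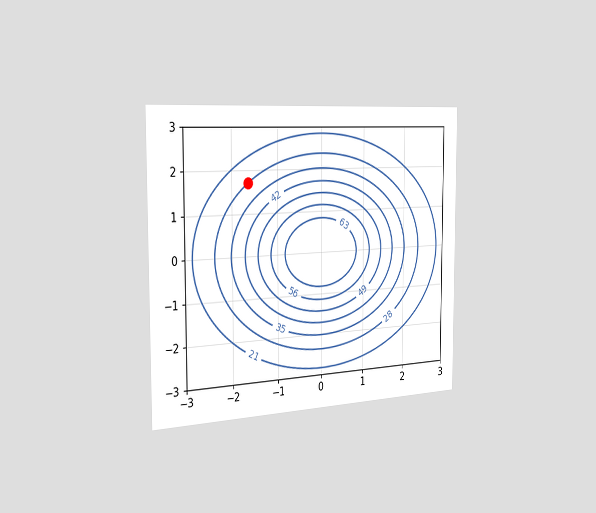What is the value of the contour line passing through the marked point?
The chart is viewed slightly from the left. The marked point sits on the contour labelled 28.

28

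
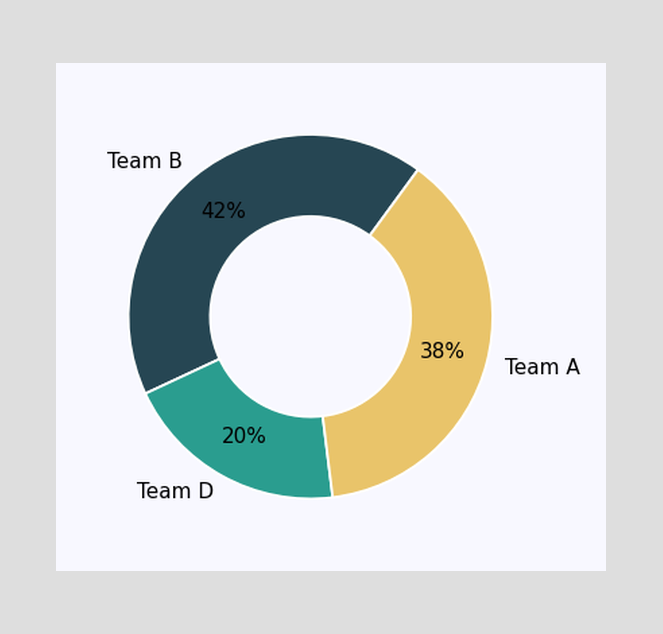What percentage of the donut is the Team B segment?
42%

The Team B segment takes up 42% of the ring.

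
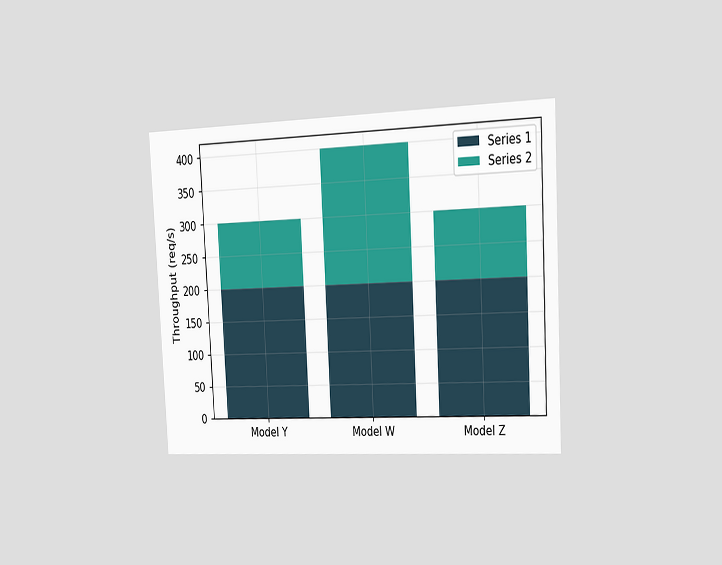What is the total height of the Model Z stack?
300req/s

The chart is tilted about 3° counter-clockwise and viewed slightly from the right. The Model Z stack's top reaches 300req/s on the y-axis.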